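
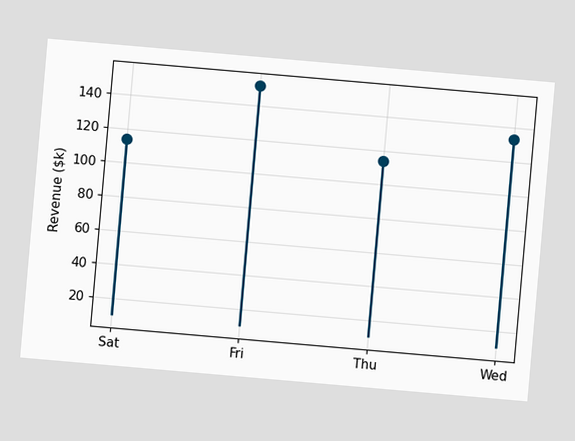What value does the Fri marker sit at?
The chart is tilted about 5° clockwise. The Fri marker sits at $152k.

$152k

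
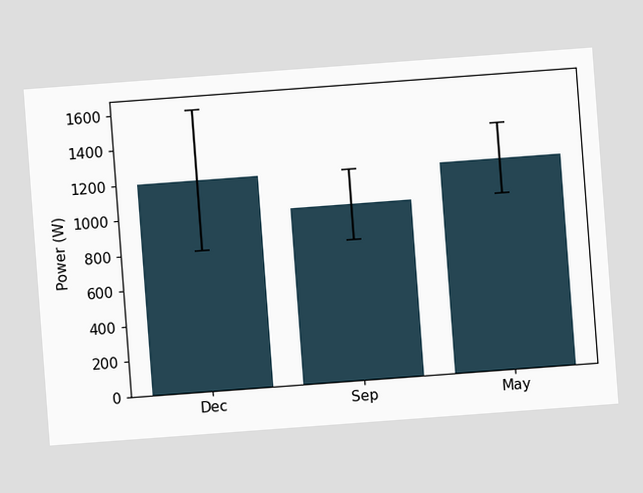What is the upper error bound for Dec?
The chart is tilted about 4° counter-clockwise. The Dec bar's upper whisker reaches 1600W.

1600W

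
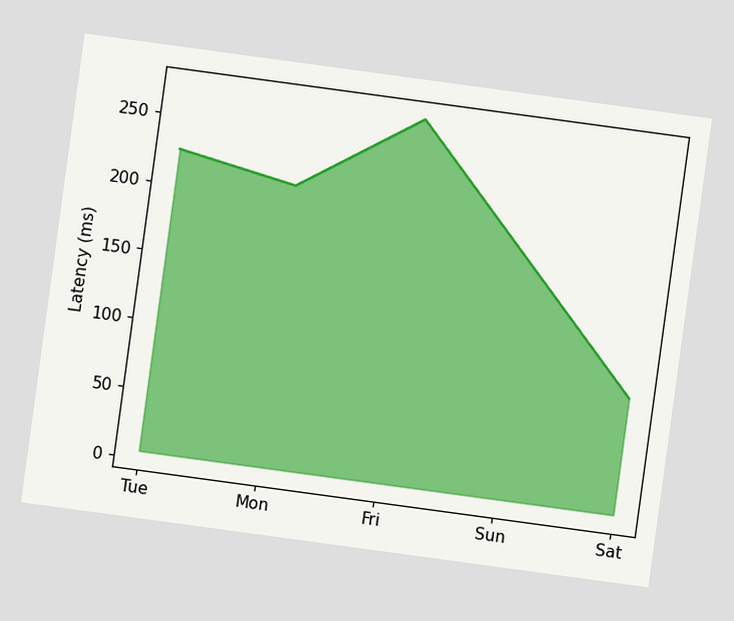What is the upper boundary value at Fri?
The chart is tilted about 8° clockwise. At Fri the upper boundary is at 270ms.

270ms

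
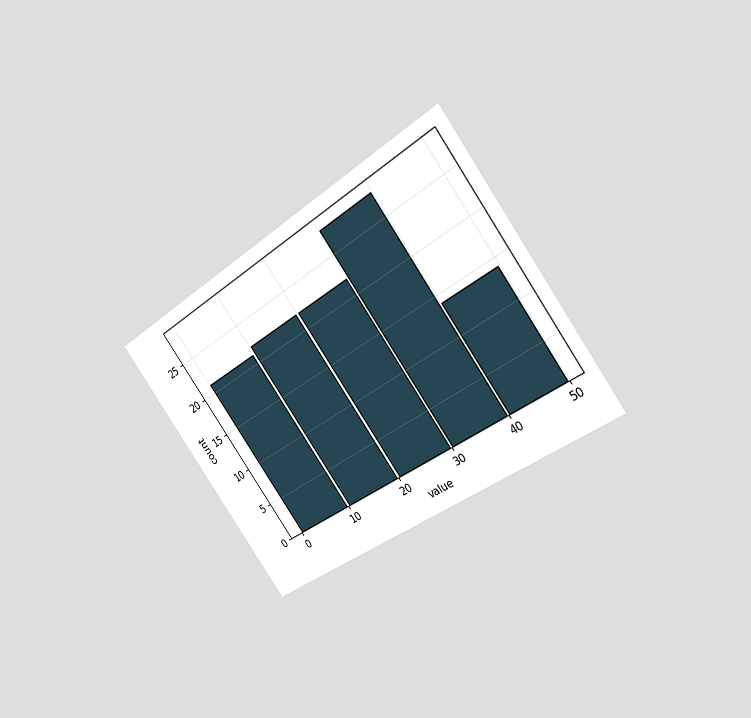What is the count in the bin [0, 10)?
The chart is tilted about 36° counter-clockwise and viewed slightly from the right. The [0, 10) bin has height 21.

21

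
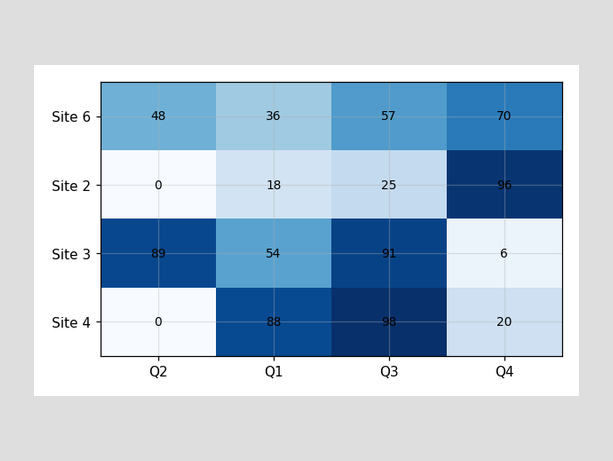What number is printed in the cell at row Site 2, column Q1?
The (Site 2, Q1) cell reads 18.

18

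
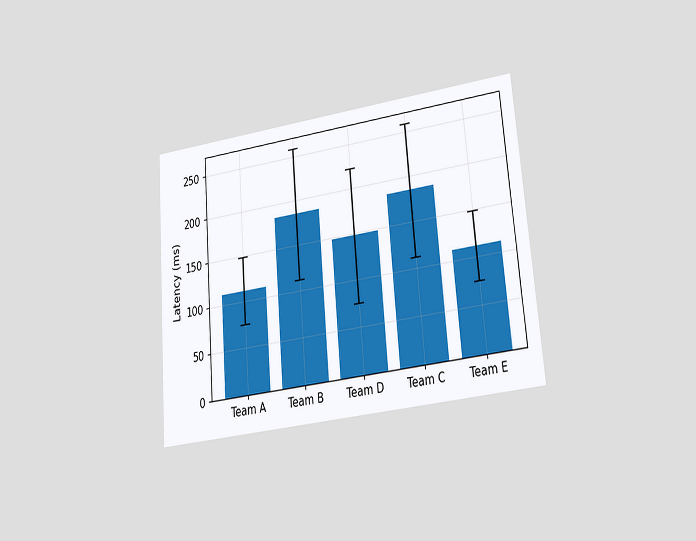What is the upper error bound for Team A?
148ms

The chart is tilted about 5° counter-clockwise and viewed at a slight angle. The Team A bar's upper whisker reaches 148ms.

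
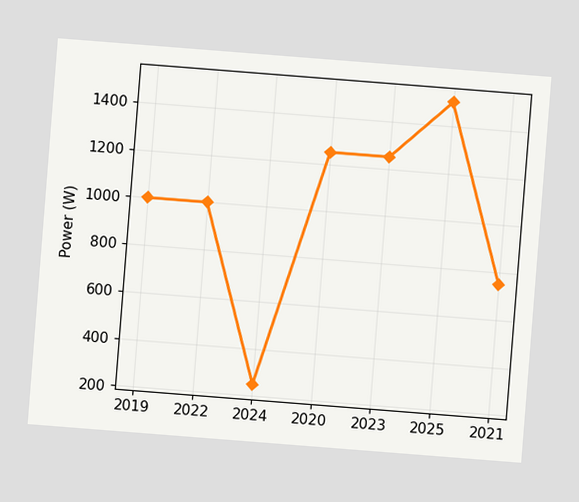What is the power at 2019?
The chart is tilted about 4° clockwise. At 2019, the line is at 1000W.

1000W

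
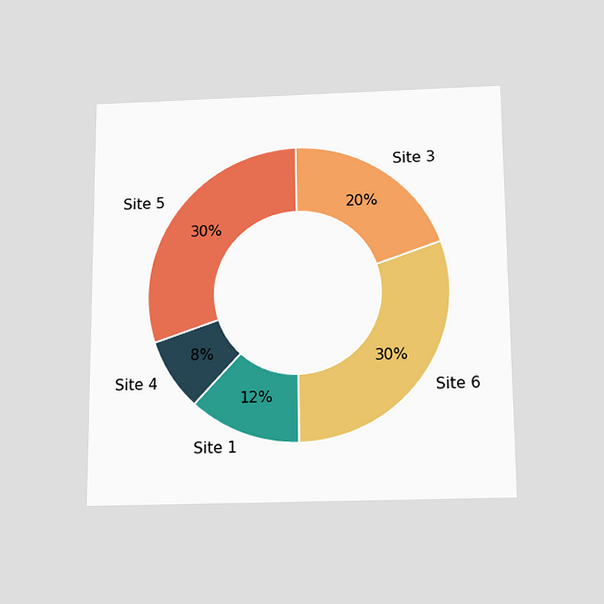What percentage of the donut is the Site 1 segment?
The chart is viewed slightly from below. The Site 1 segment takes up 12% of the ring.

12%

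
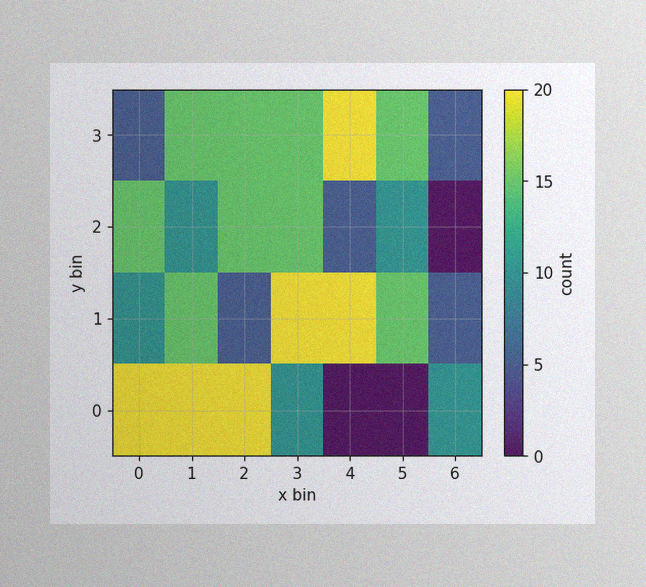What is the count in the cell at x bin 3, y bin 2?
15

The image has some photo noise and uneven lighting. Matching the cell (3, 2) against the colorbar gives 15.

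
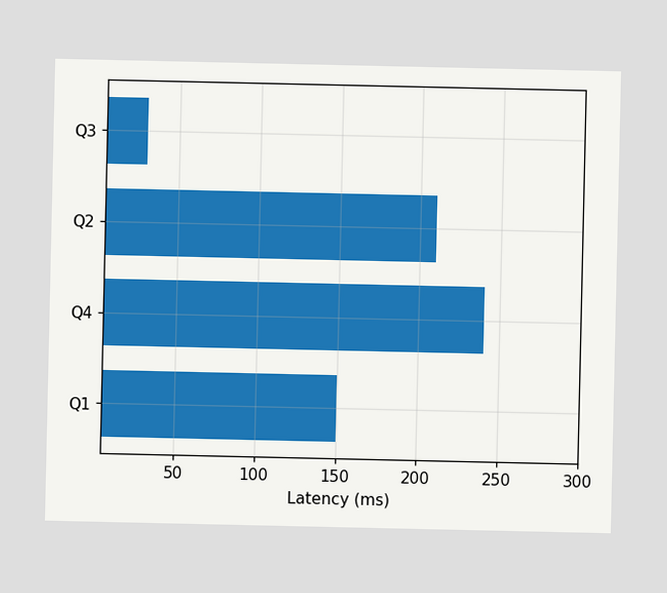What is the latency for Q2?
210ms

Reading along the chart's x-axis, the Q2 bar reaches 210ms.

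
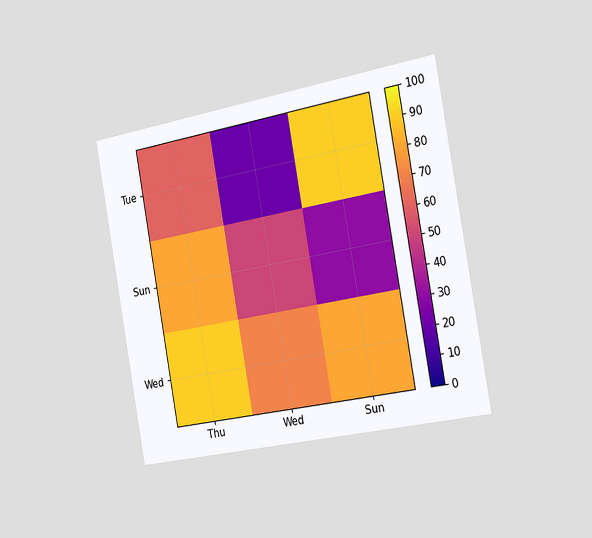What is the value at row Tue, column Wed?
20

The chart is tilted about 10° counter-clockwise and viewed slightly from the right. Matching cell (Tue, Wed) against the colorbar gives 20.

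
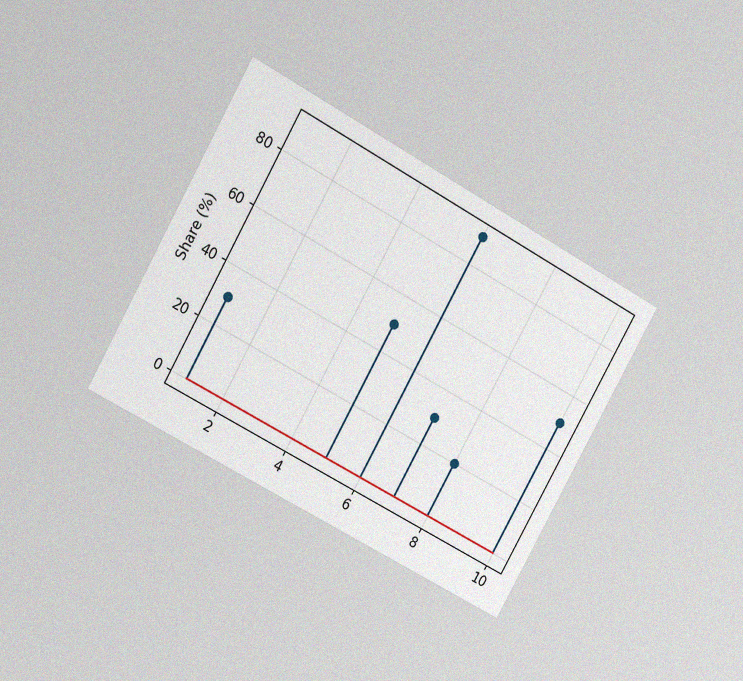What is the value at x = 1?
The chart is tilted about 29° clockwise and viewed at a slight angle, with some photo noise. The stem at x=1 reaches 30%.

30%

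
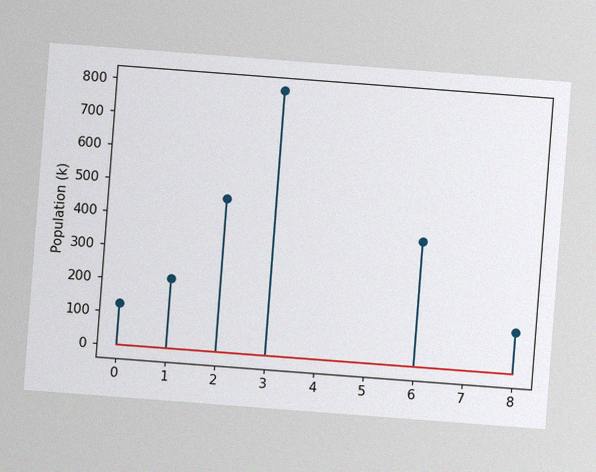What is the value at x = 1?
210k

The chart is tilted about 4° clockwise, with some photo noise. The stem at x=1 reaches 210k.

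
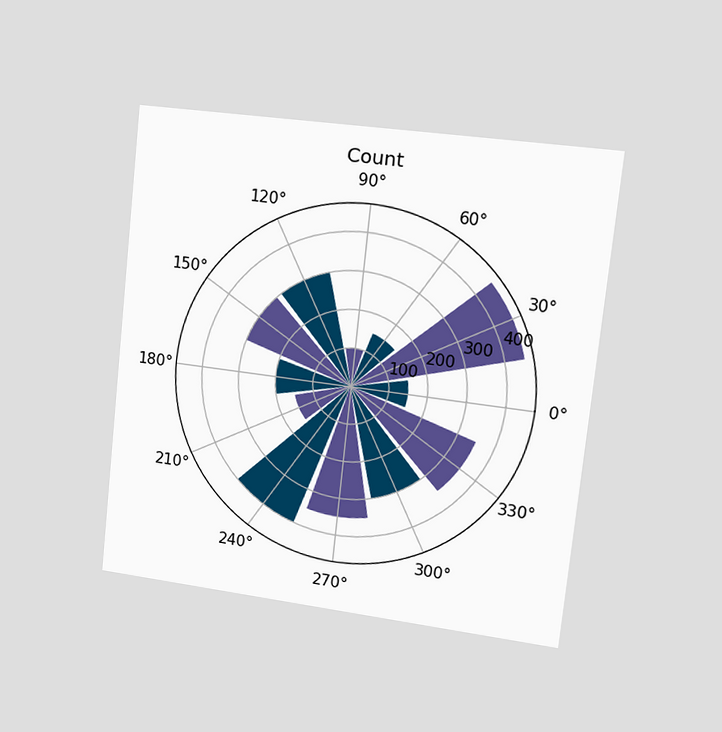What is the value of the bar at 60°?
The chart is tilted about 6° clockwise and viewed slightly from the right. The bar at 60° reaches 150 on the radial axis.

150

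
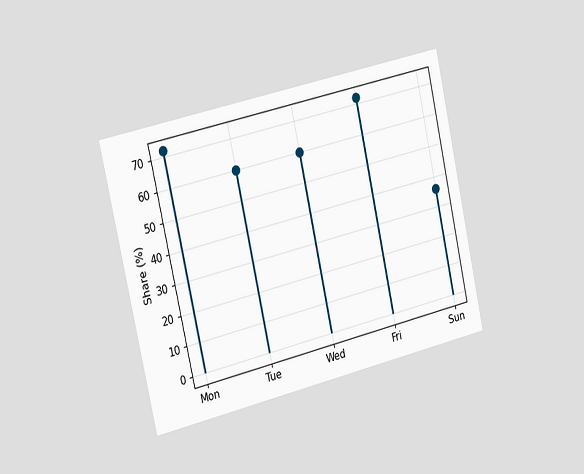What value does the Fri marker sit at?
72%

The chart is tilted about 13° counter-clockwise and viewed slightly from the left. The Fri marker sits at 72%.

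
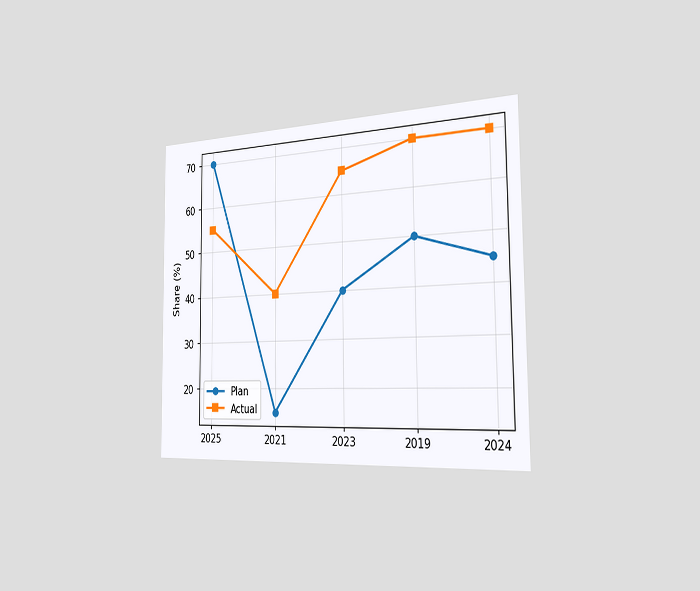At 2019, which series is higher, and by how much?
Actual, by 20%

The chart is viewed slightly from the right. At 2019, Actual sits above the other line by 20%.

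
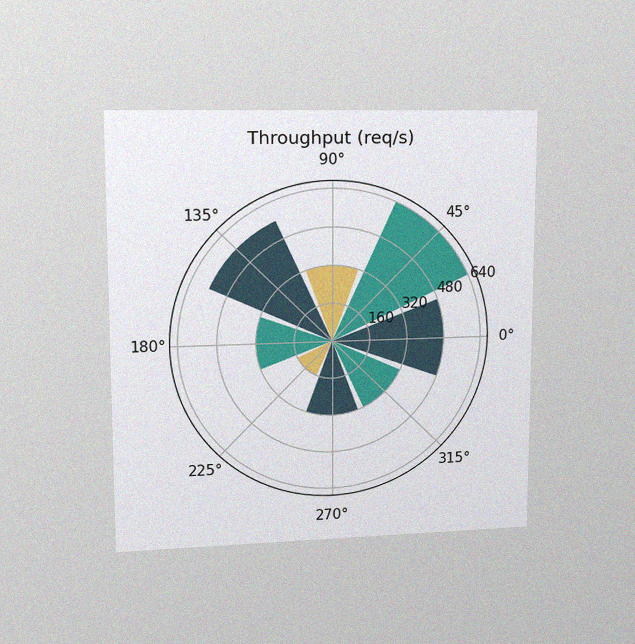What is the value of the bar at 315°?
320req/s

The chart is viewed at a slight angle, with some photo noise. The bar at 315° reaches 320req/s on the radial axis.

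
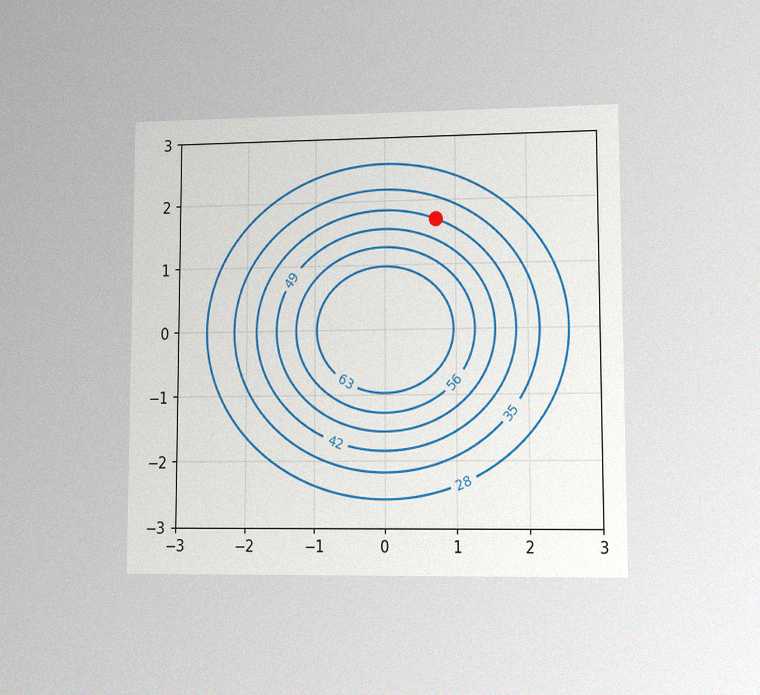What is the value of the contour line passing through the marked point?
The chart is viewed at a slight angle, with some photo noise. The marked point sits on the contour labelled 42.

42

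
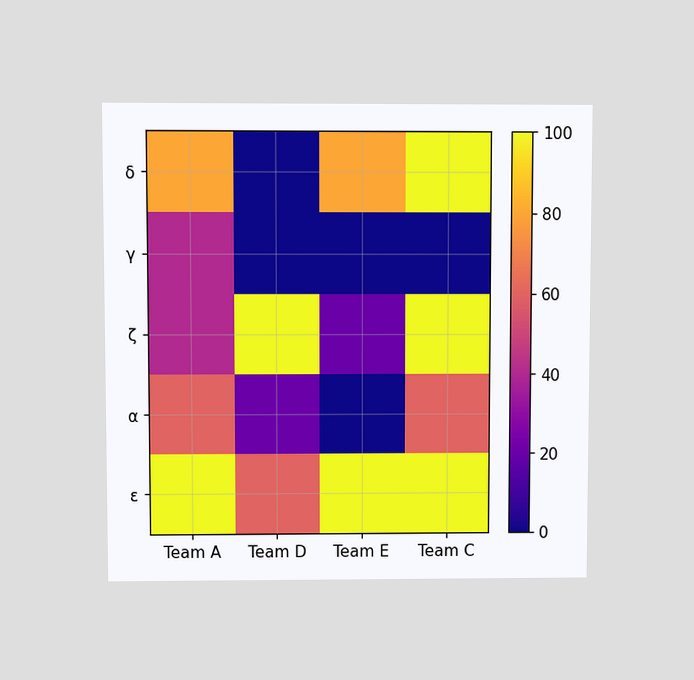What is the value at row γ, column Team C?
The chart is viewed at a slight angle. Matching cell (γ, Team C) against the colorbar gives 0.

0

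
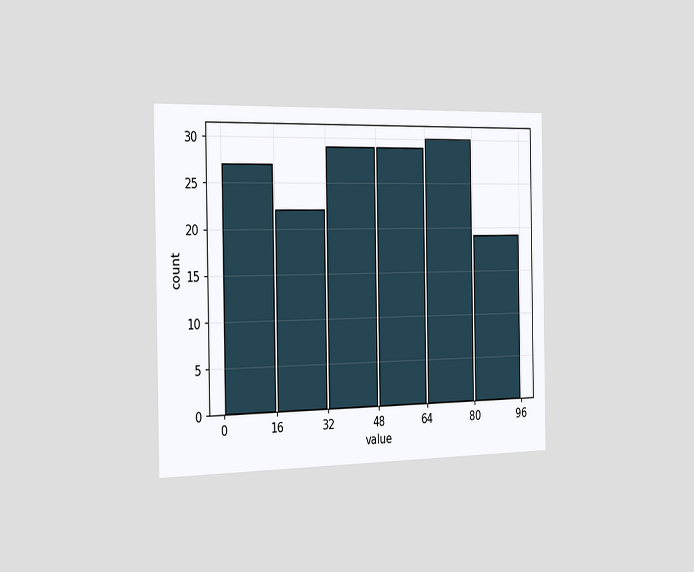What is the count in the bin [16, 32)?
The chart is viewed slightly from the left. The [16, 32) bin has height 22.

22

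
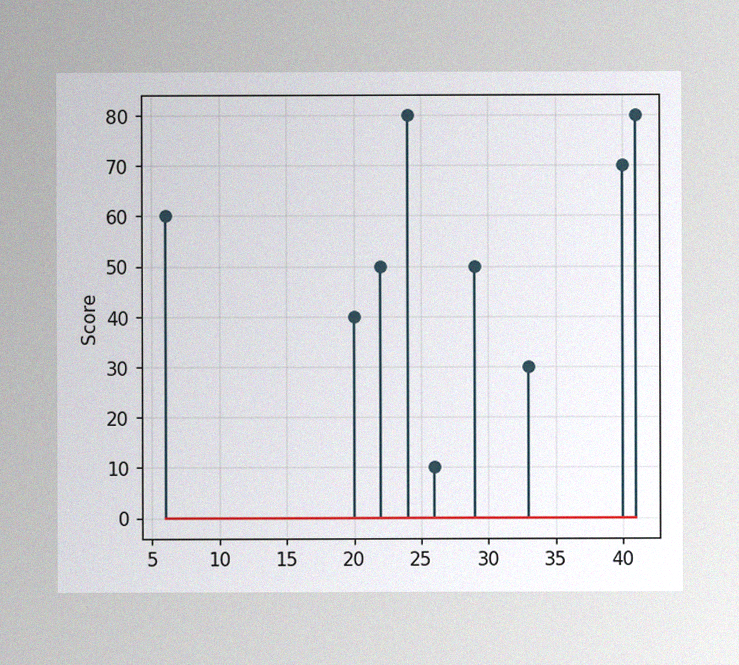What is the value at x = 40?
The image has some photo noise and uneven lighting. The stem at x=40 reaches 70.

70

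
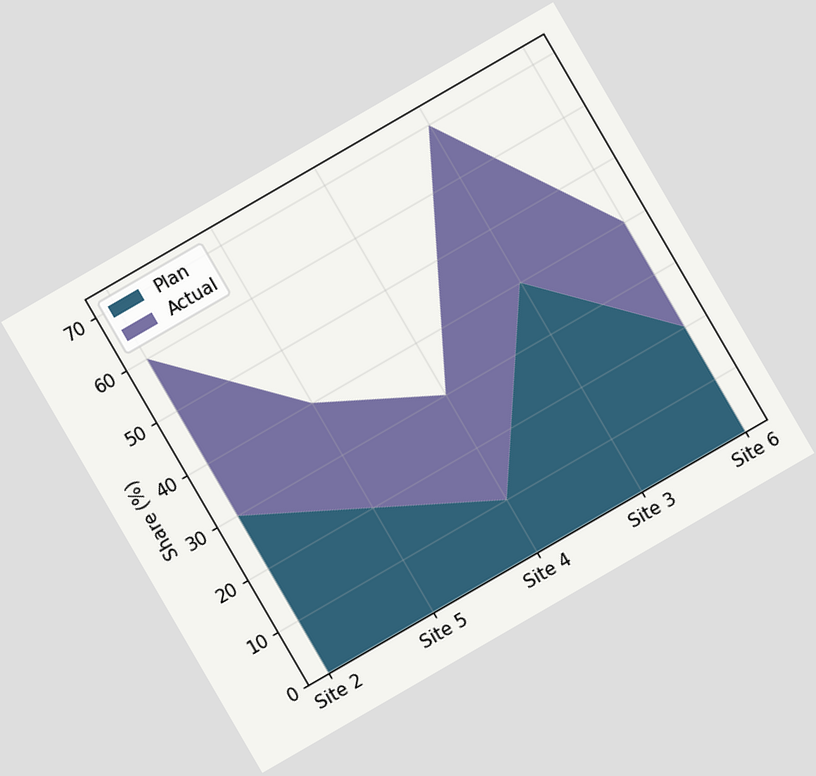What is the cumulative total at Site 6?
40%

The chart is tilted about 30° counter-clockwise. The stacked total at Site 6 reaches 40%.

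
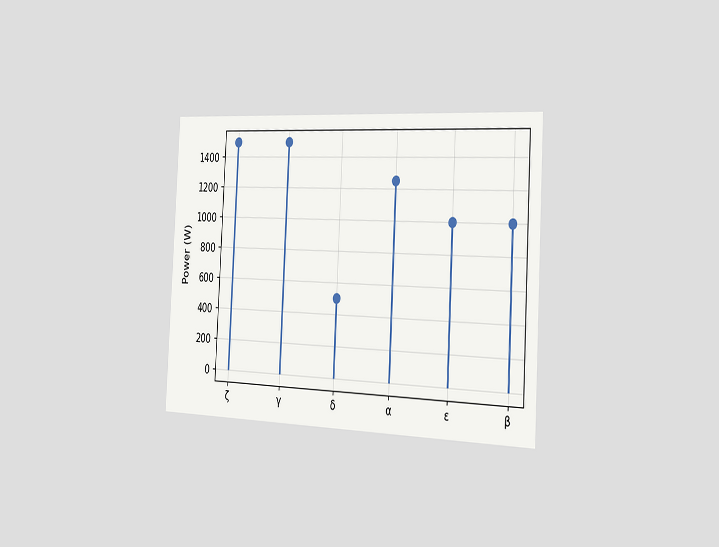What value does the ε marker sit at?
The chart is tilted about 3° clockwise and viewed slightly from the right. The ε marker sits at 1000W.

1000W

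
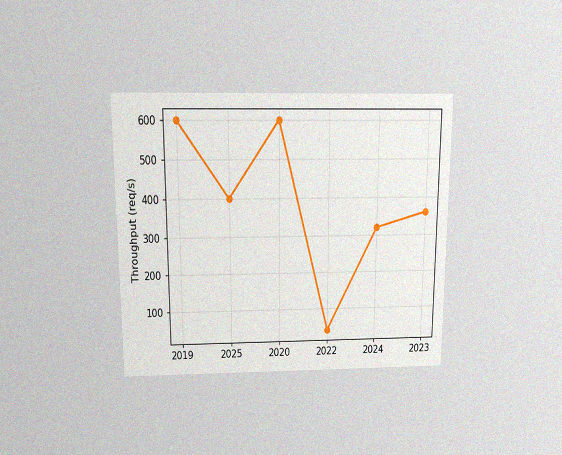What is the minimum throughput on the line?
40req/s

The chart is viewed slightly from above, with some photo noise. The lowest point is at 2022, and reading across to the y-axis gives 40req/s.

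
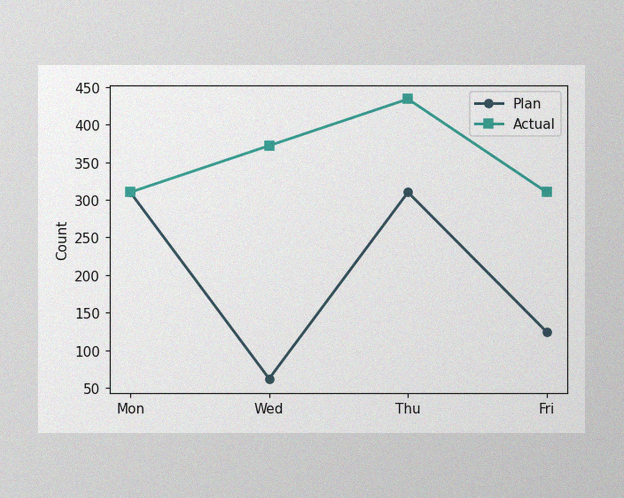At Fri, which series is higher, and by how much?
The image has some photo noise and uneven lighting. At Fri, Actual sits above the other line by 186.

Actual, by 186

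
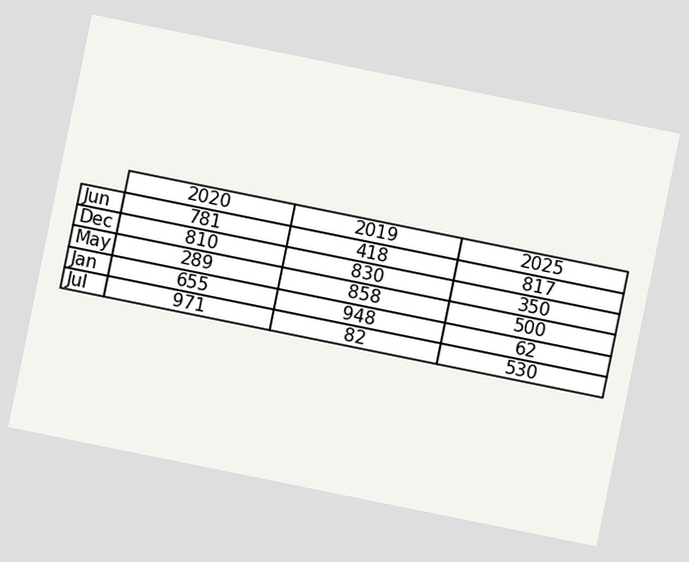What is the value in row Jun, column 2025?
The chart is tilted about 11° clockwise. The (Jun, 2025) cell reads 817.

817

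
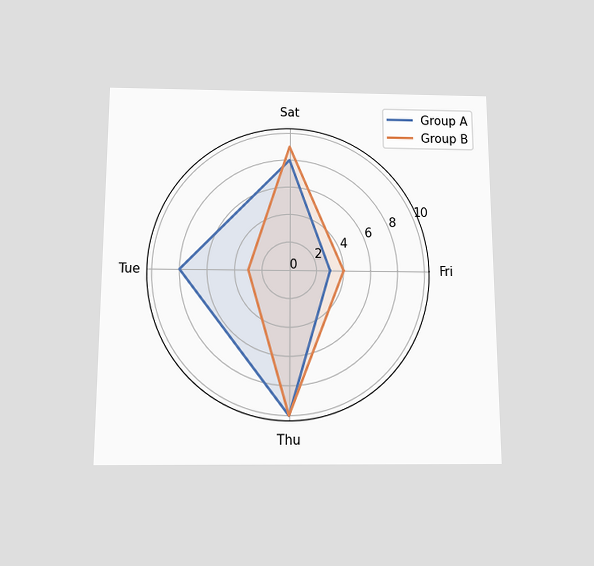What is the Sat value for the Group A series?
8

The chart is viewed slightly from below. On the Sat axis, Group A reaches 8.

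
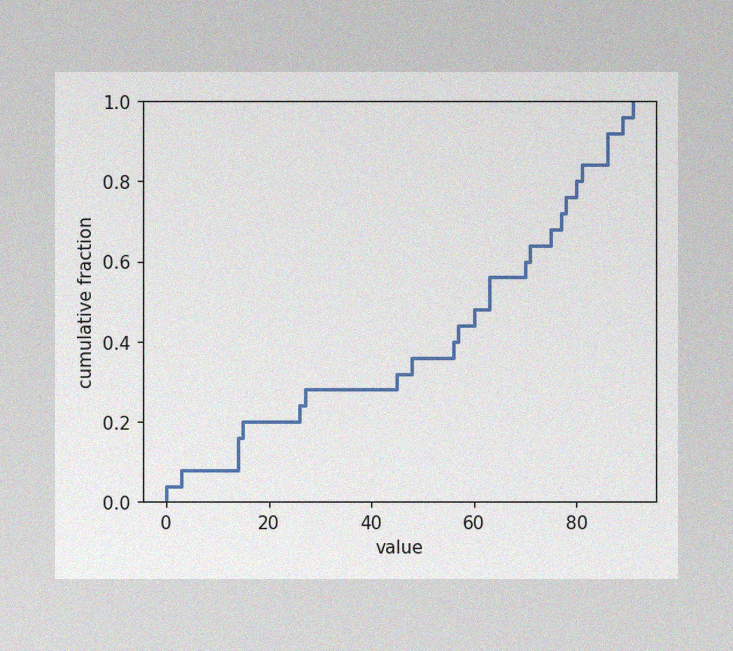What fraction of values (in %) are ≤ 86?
92%

The image has some photo noise and uneven lighting. At x=86 the ECDF step is at 92%.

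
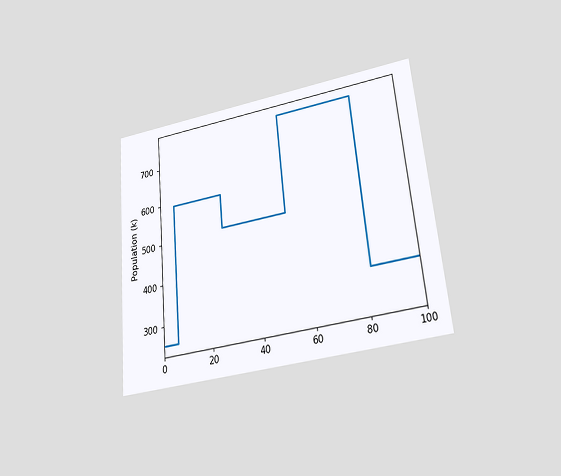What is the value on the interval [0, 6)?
255k

The chart is tilted about 5° counter-clockwise and viewed slightly from below. On [0, 6) the step sits at 255k.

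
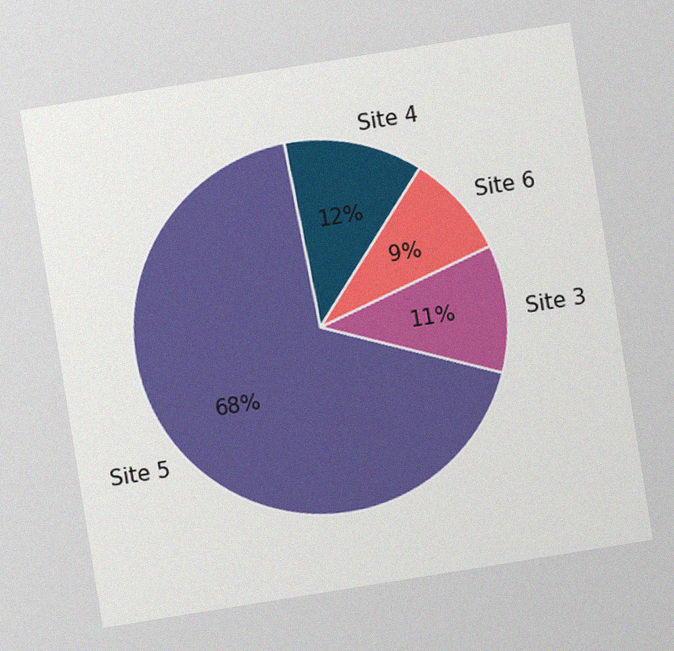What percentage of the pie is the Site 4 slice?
12%

The chart is tilted about 9° counter-clockwise, with some photo noise. The Site 4 slice takes up 12% of the pie.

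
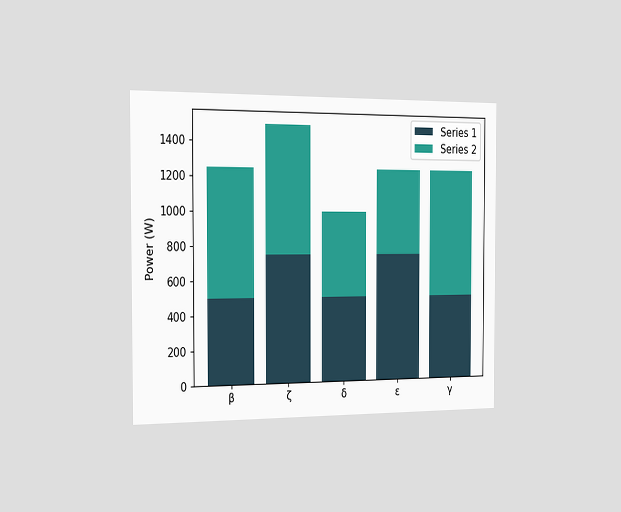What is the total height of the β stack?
1250W

The chart is viewed slightly from the left. The β stack's top reaches 1250W on the y-axis.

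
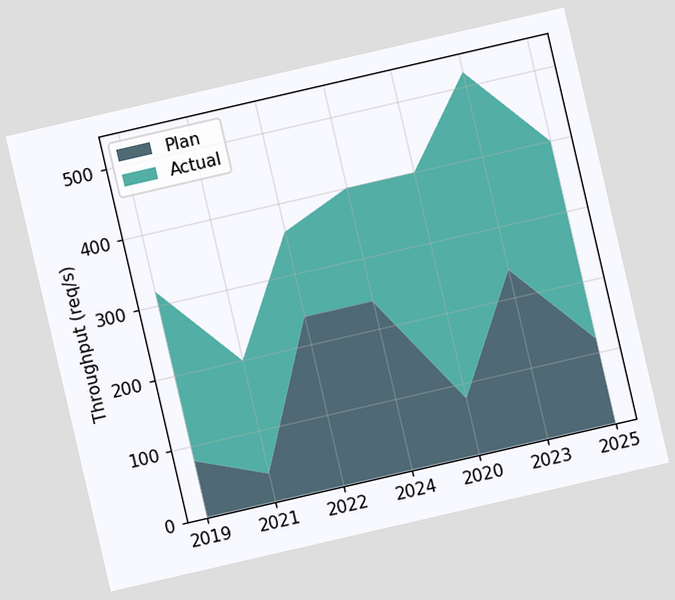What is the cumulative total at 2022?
The chart is tilted about 13° counter-clockwise. The stacked total at 2022 reaches 360req/s.

360req/s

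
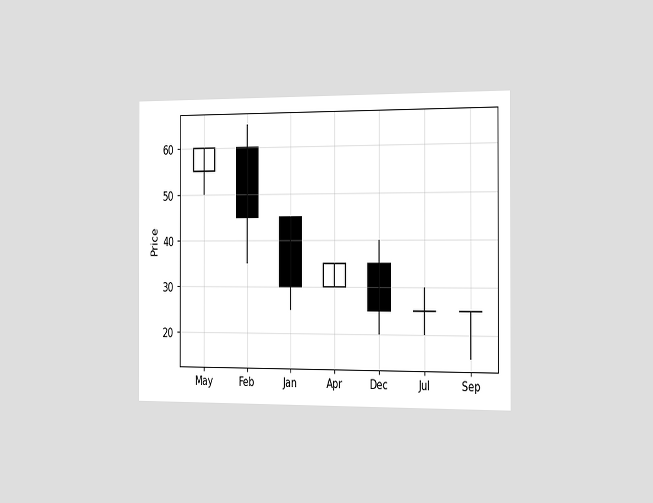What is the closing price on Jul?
The chart is viewed slightly from the right. The Jul candle closes at 25.

25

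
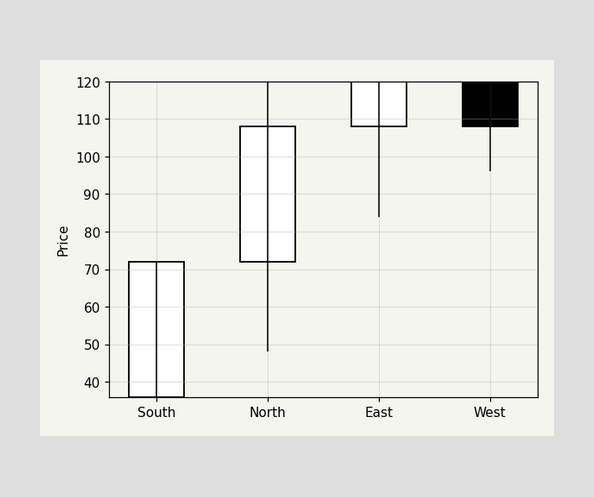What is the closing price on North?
The North candle closes at 108.

108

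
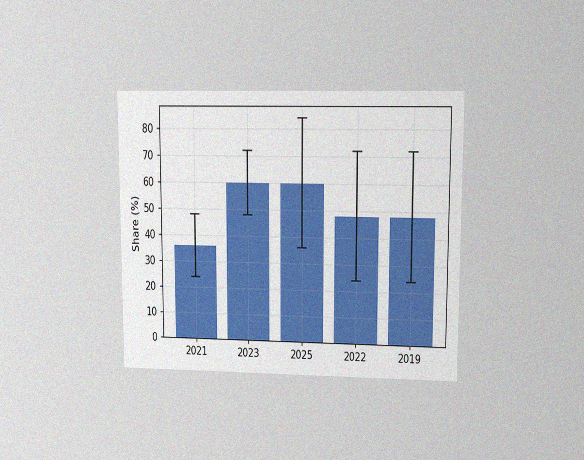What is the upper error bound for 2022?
The chart is viewed at a slight angle, with some photo noise. The 2022 bar's upper whisker reaches 72%.

72%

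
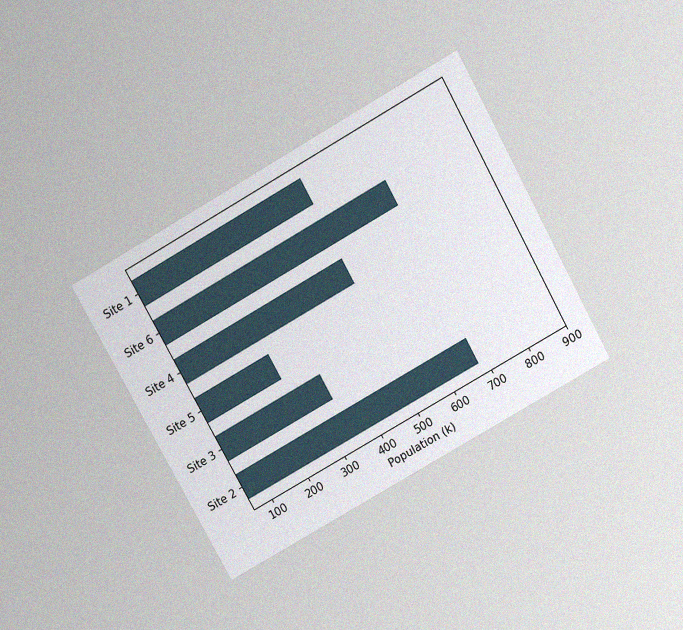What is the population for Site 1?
510k

The chart is tilted about 29° counter-clockwise and viewed slightly from above, with some photo noise. Reading along the chart's x-axis, the Site 1 bar reaches 510k.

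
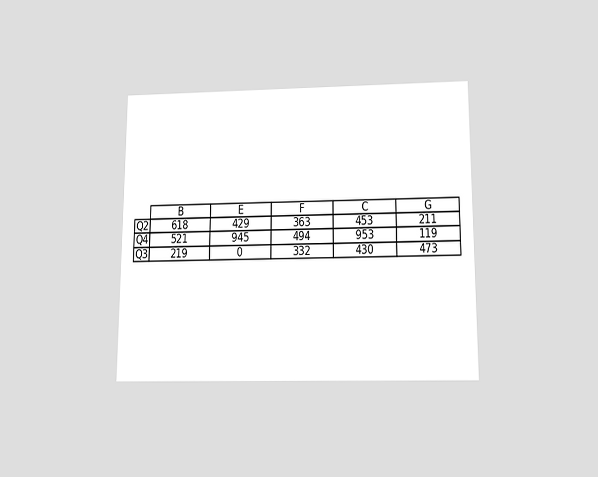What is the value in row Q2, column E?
The chart is viewed slightly from below. The (Q2, E) cell reads 429.

429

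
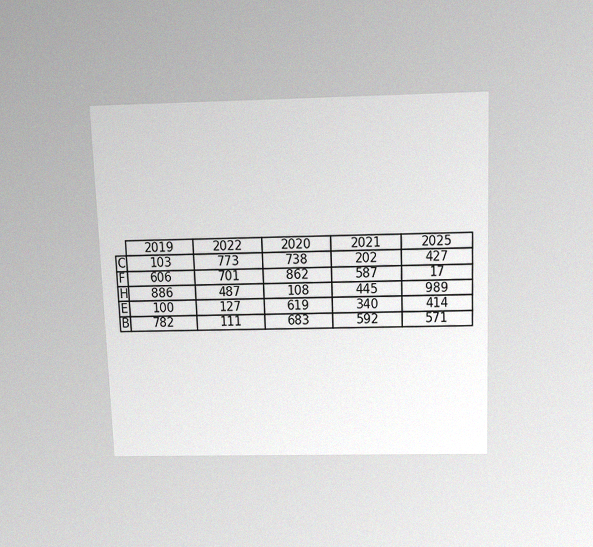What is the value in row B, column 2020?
The chart is tilted about 2° counter-clockwise and viewed slightly from above, with some photo noise. The (B, 2020) cell reads 683.

683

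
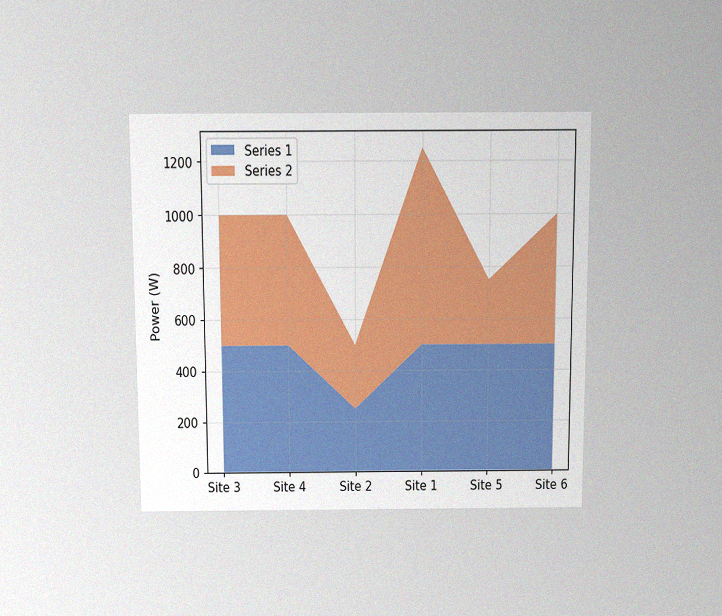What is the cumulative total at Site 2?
500W

The chart is viewed slightly from above, with some photo noise. The stacked total at Site 2 reaches 500W.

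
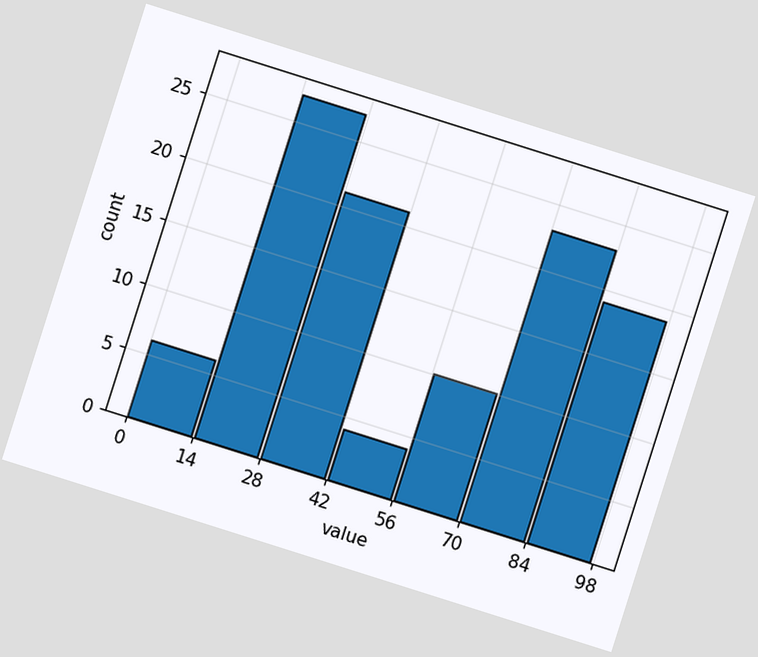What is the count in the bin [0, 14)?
6

The chart is tilted about 18° clockwise. The [0, 14) bin has height 6.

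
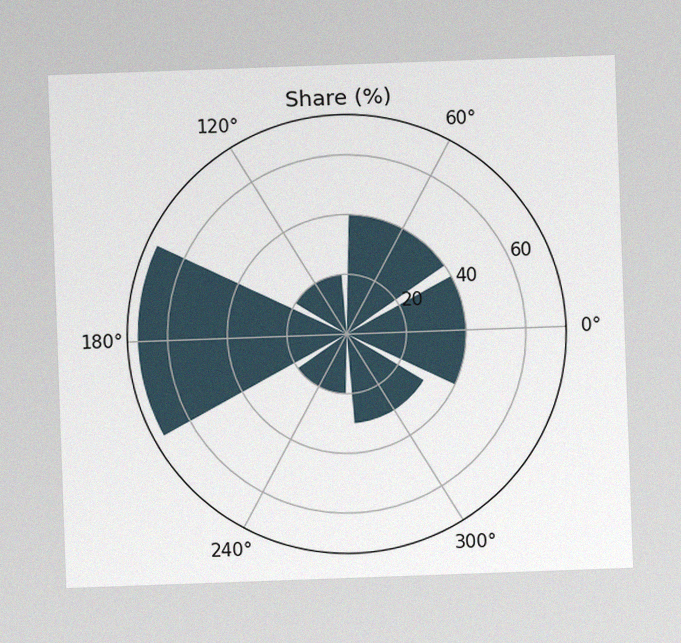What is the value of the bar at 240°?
20%

The chart is tilted about 2° counter-clockwise, with some photo noise. The bar at 240° reaches 20% on the radial axis.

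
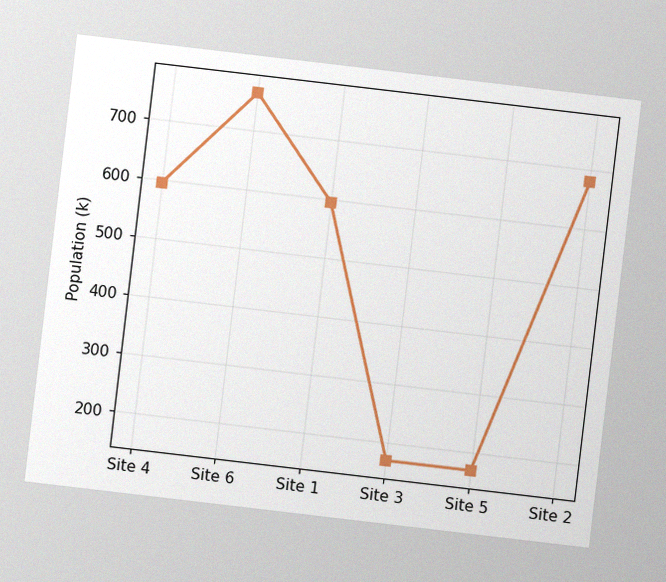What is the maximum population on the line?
765k

The chart is tilted about 7° clockwise, with some photo noise. The highest point is at Site 6, and reading across to the y-axis gives 765k.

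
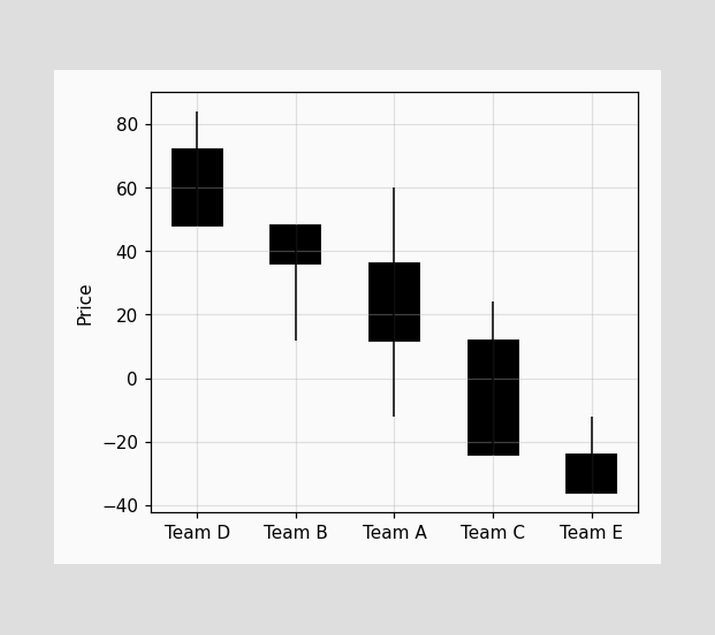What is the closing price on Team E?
The Team E candle closes at -36.

-36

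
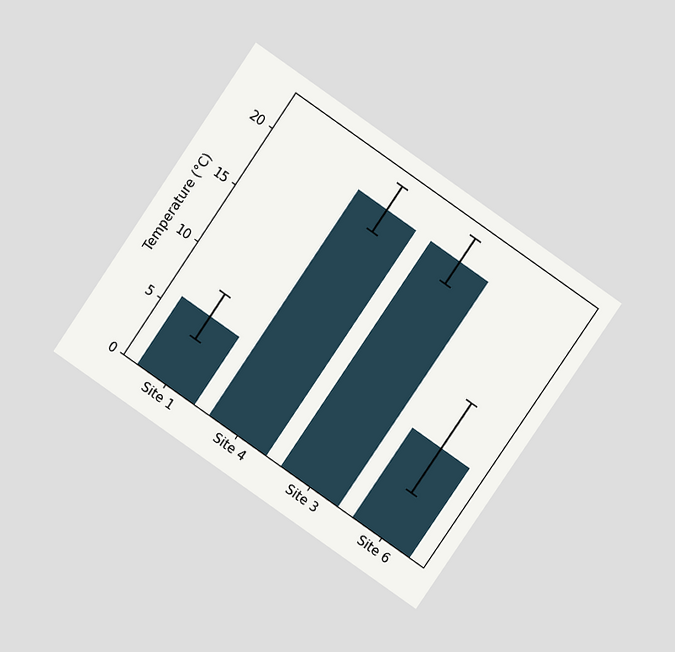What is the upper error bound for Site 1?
8°C

The chart is tilted about 35° clockwise and viewed at a slight angle. The Site 1 bar's upper whisker reaches 8°C.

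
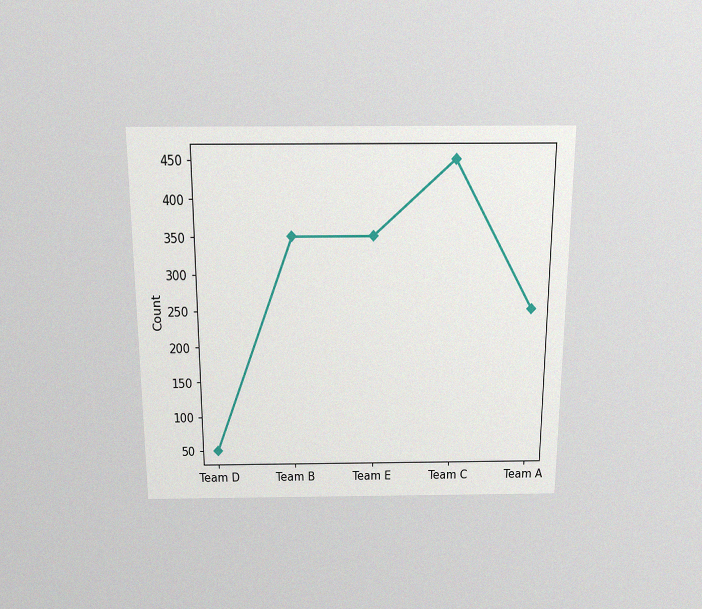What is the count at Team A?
250

The chart is viewed slightly from above, with some photo noise. At Team A, the line is at 250.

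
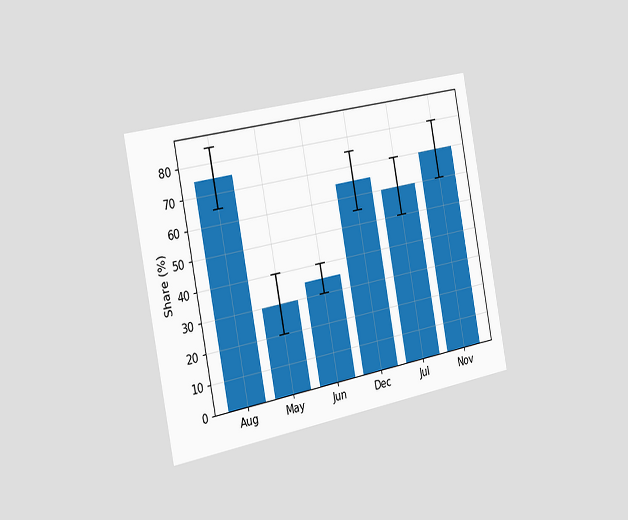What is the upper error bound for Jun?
40%

The chart is tilted about 11° counter-clockwise and viewed slightly from the left. The Jun bar's upper whisker reaches 40%.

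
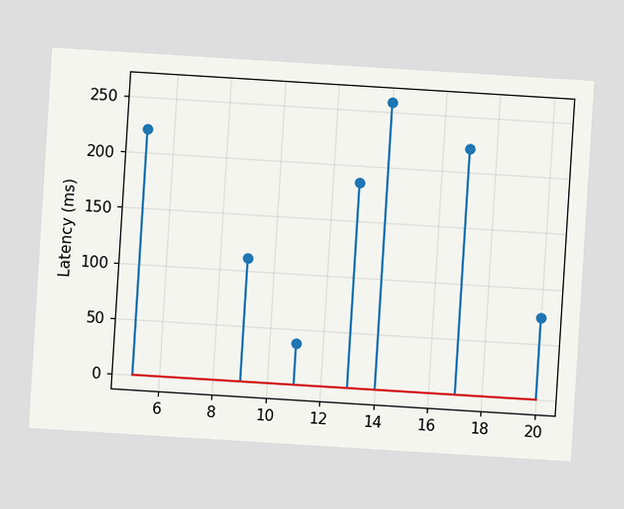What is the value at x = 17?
222ms

The chart is tilted about 4° clockwise. The stem at x=17 reaches 222ms.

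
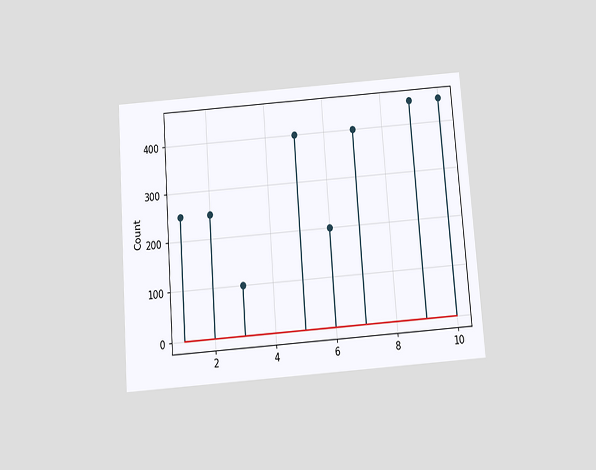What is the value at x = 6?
The chart is tilted about 4° counter-clockwise and viewed slightly from below. The stem at x=6 reaches 200.

200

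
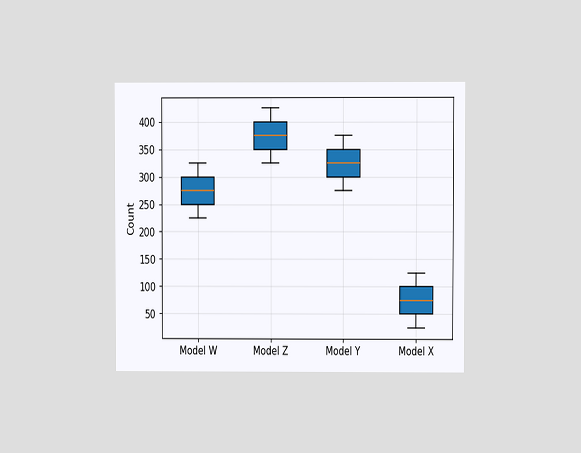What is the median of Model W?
275

The chart is viewed at a slight angle. The median line in the Model W box sits at 275.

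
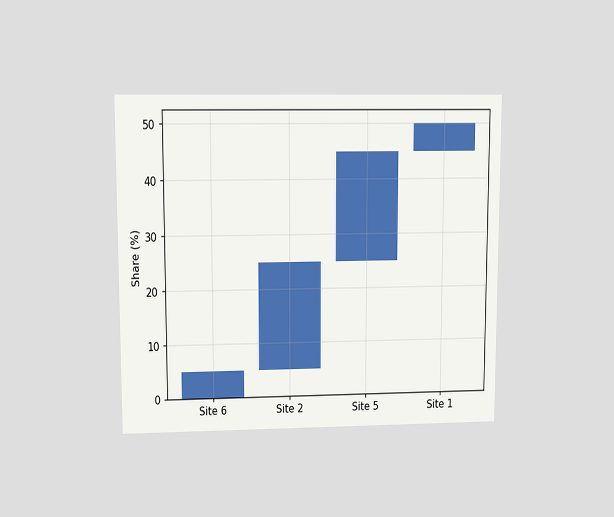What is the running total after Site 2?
The chart is viewed at a slight angle. After Site 2 the running total reaches 25%.

25%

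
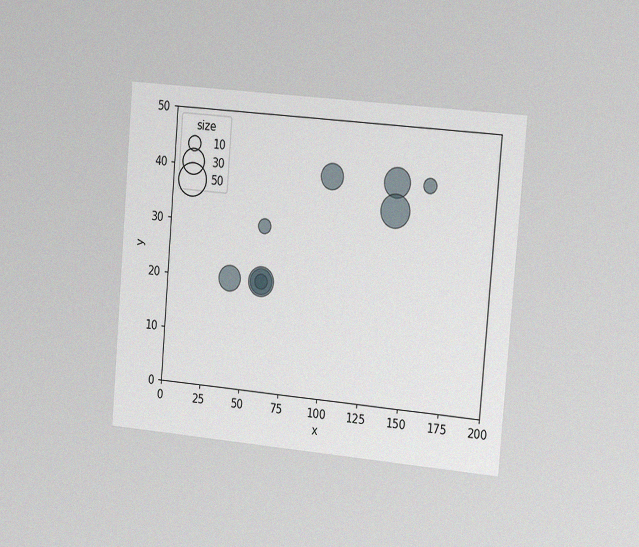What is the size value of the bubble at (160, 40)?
The chart is tilted about 5° clockwise and viewed slightly from the right, with some photo noise. Matching the bubble at (160, 40) against the size legend gives 10.

10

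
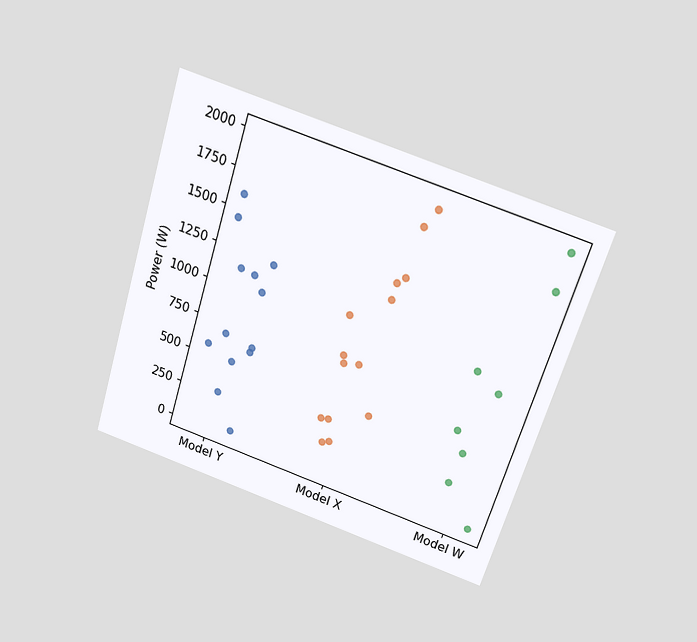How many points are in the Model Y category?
The chart is tilted about 17° clockwise and viewed slightly from above. Counting the markers in the Model Y column gives 13.

13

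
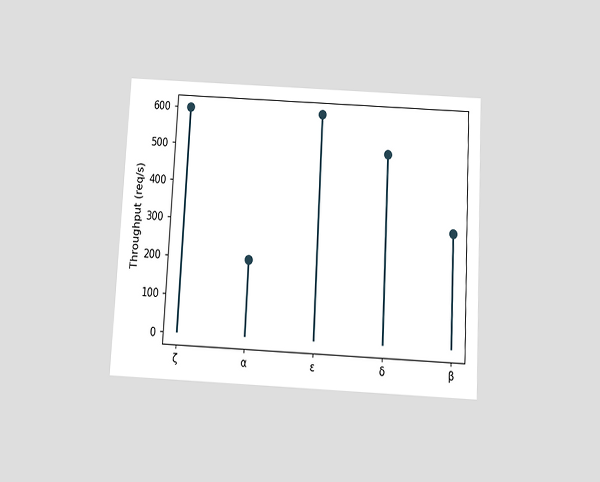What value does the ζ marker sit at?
600req/s

The chart is tilted about 3° clockwise and viewed slightly from below. The ζ marker sits at 600req/s.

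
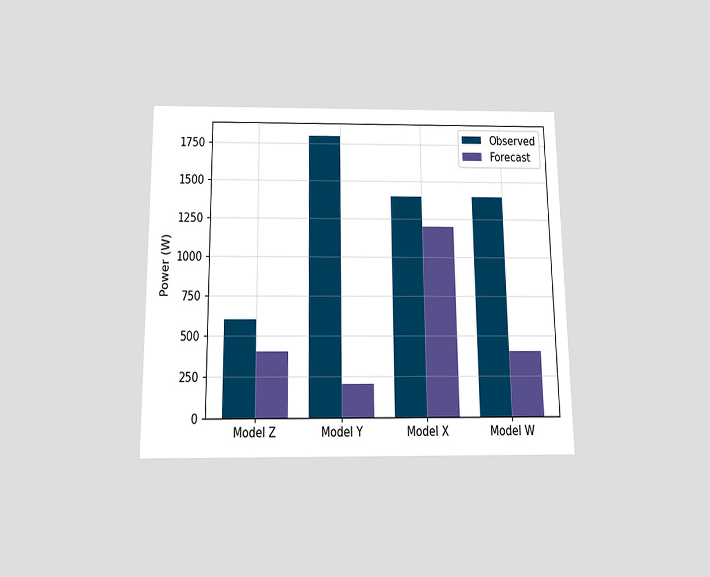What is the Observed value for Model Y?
1800W

The chart is viewed slightly from below. The Observed bar at Model Y reaches 1800W on the y-axis.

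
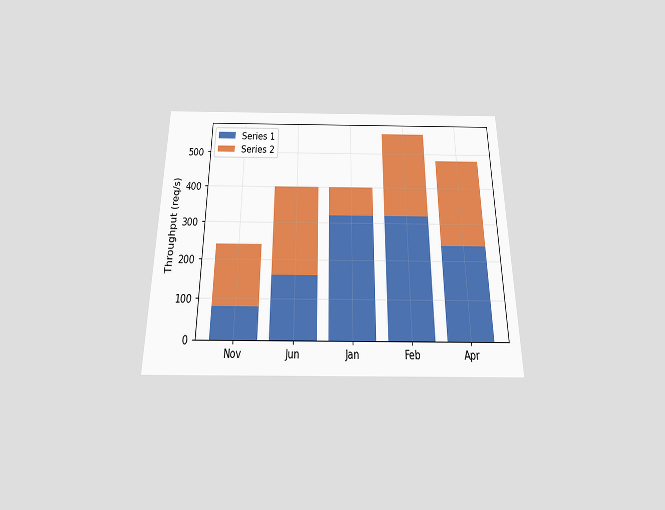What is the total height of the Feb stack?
560req/s

The chart is viewed slightly from below. The Feb stack's top reaches 560req/s on the y-axis.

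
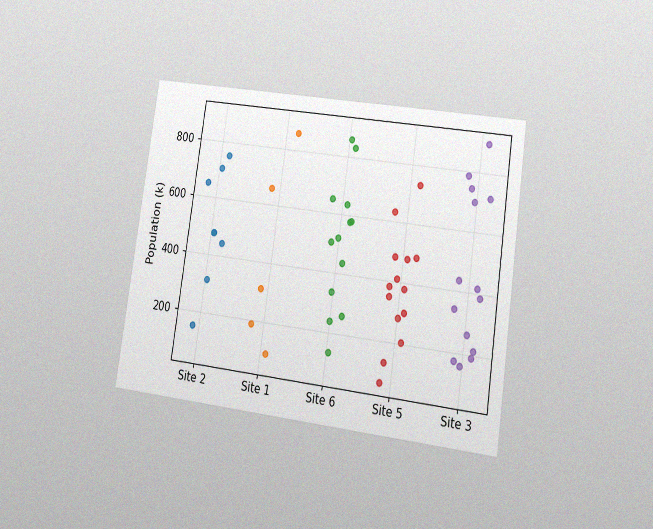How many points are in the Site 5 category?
14

The chart is tilted about 8° clockwise and viewed at a slight angle, with some photo noise. Counting the markers in the Site 5 column gives 14.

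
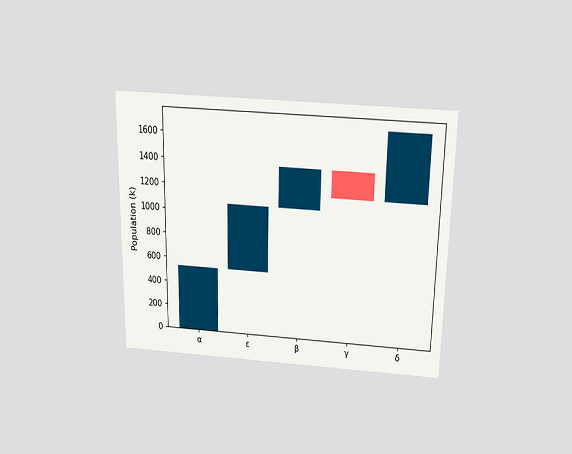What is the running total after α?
530k

The chart is viewed slightly from above. After α the running total reaches 530k.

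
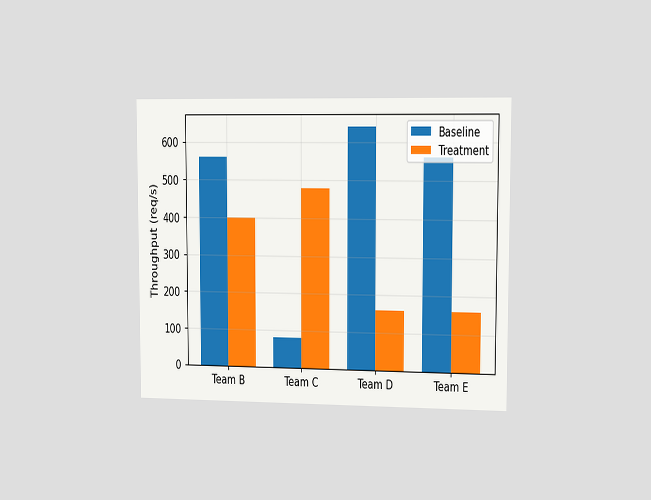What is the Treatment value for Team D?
The chart is viewed slightly from the right. The Treatment bar at Team D reaches 160req/s on the y-axis.

160req/s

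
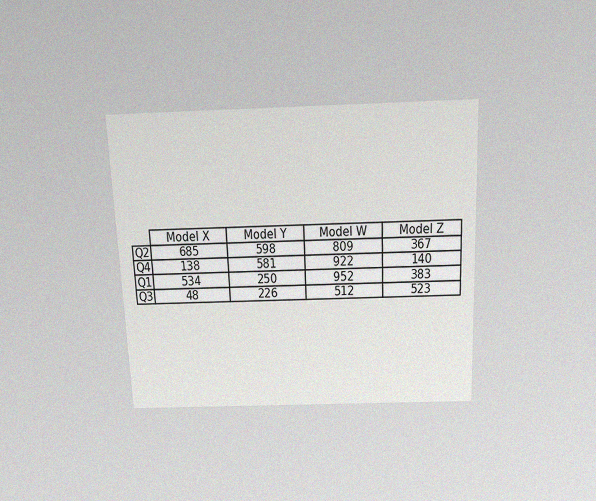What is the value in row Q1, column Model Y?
250

The chart is tilted about 2° counter-clockwise and viewed slightly from above, with some photo noise. The (Q1, Model Y) cell reads 250.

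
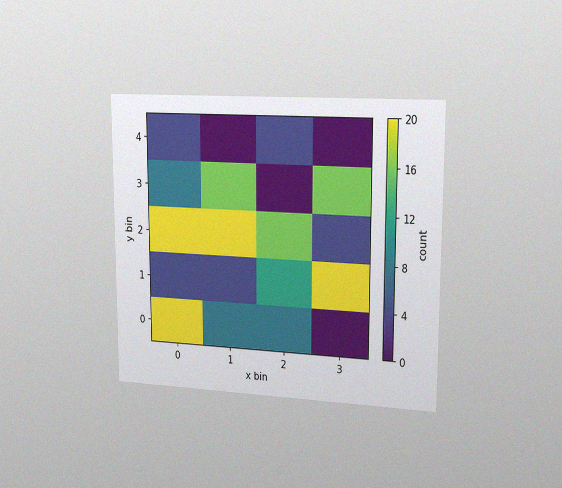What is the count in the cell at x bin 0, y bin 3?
The chart is viewed slightly from the right, with some photo noise. Matching the cell (0, 3) against the colorbar gives 8.

8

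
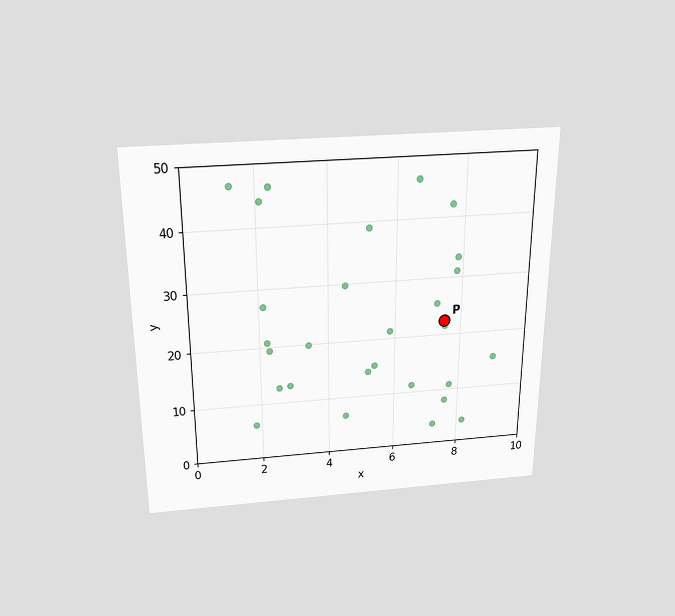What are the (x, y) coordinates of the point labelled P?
(7.5, 22.5)

The chart is viewed slightly from above. Following the gridlines from P to each axis, P sits at (7.5, 22.5).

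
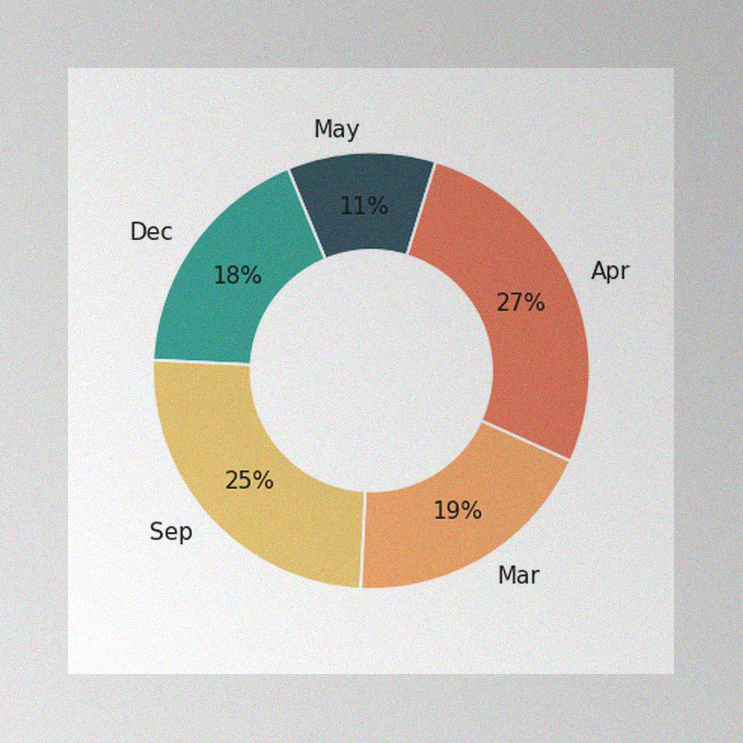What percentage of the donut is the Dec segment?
The image has some photo noise and uneven lighting. The Dec segment takes up 18% of the ring.

18%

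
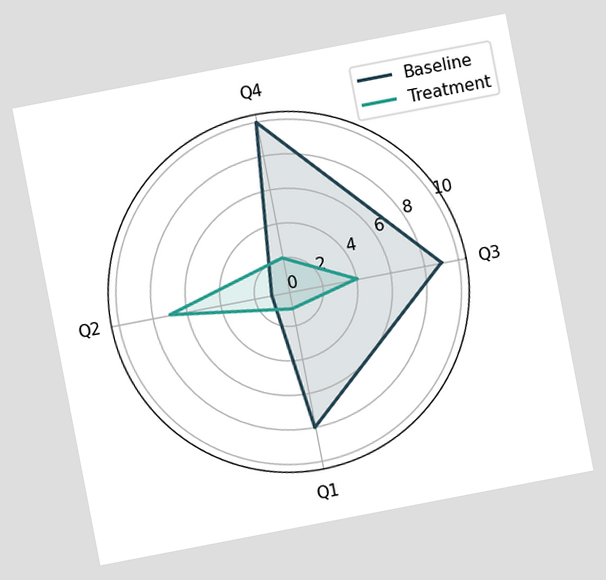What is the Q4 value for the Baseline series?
The chart is tilted about 11° counter-clockwise. On the Q4 axis, Baseline reaches 10.

10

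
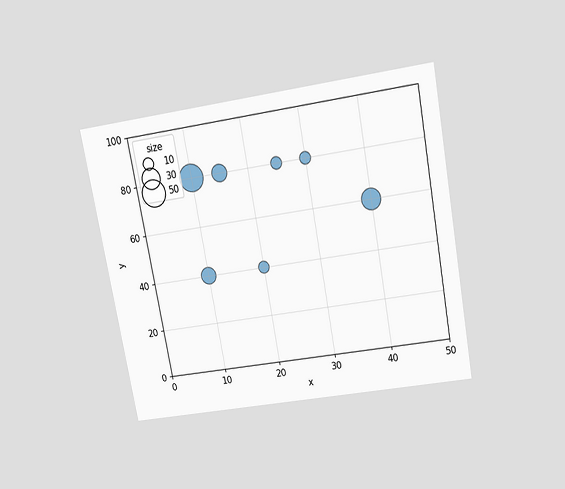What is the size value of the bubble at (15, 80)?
The chart is tilted about 10° counter-clockwise and viewed slightly from above. Matching the bubble at (15, 80) against the size legend gives 20.

20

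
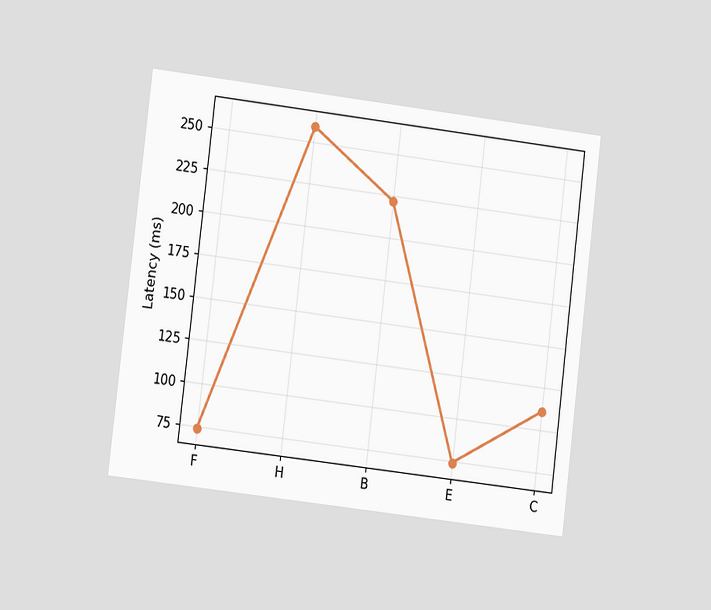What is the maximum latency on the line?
259ms

The chart is tilted about 7° clockwise and viewed at a slight angle. The highest point is at H, and reading across to the y-axis gives 259ms.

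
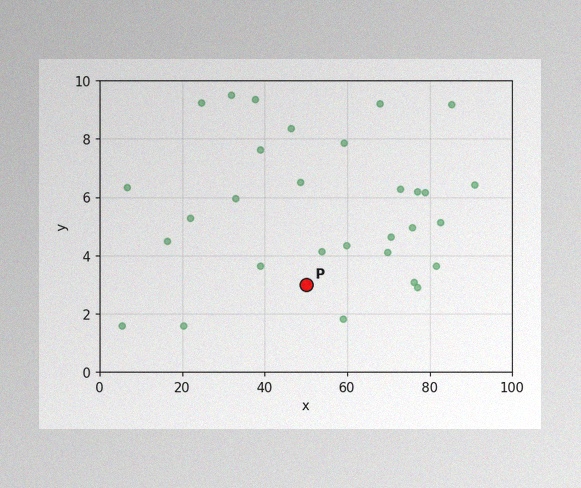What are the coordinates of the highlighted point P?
The image has some photo noise and uneven lighting. Following the gridlines from P to each axis, P sits at (50, 3).

(50, 3)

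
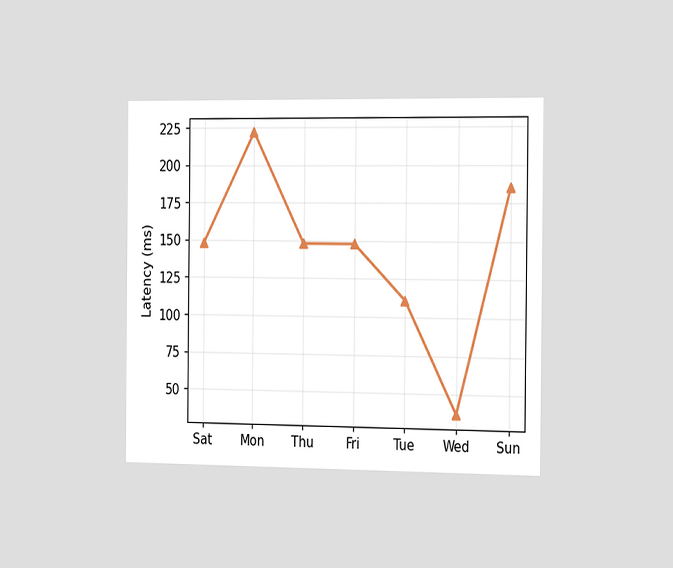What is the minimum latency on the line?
The chart is viewed slightly from the right. The lowest point is at Wed, and reading across to the y-axis gives 37ms.

37ms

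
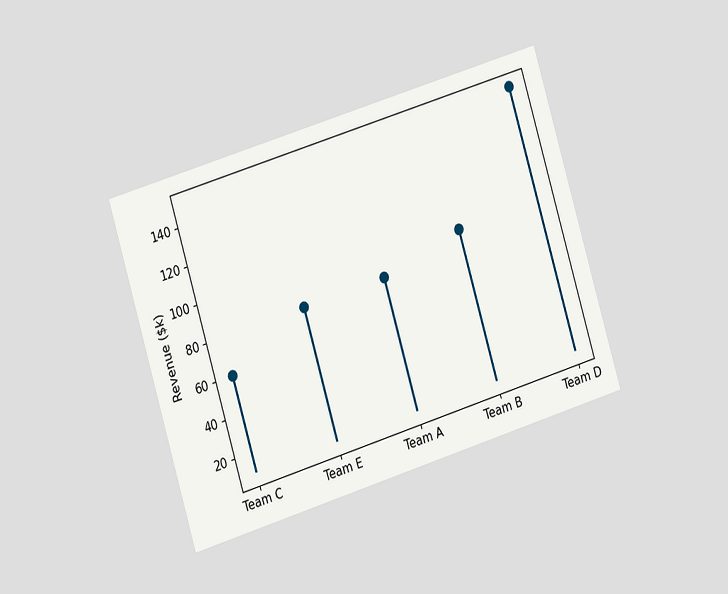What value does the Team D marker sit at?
$150k

The chart is tilted about 17° counter-clockwise and viewed at a slight angle. The Team D marker sits at $150k.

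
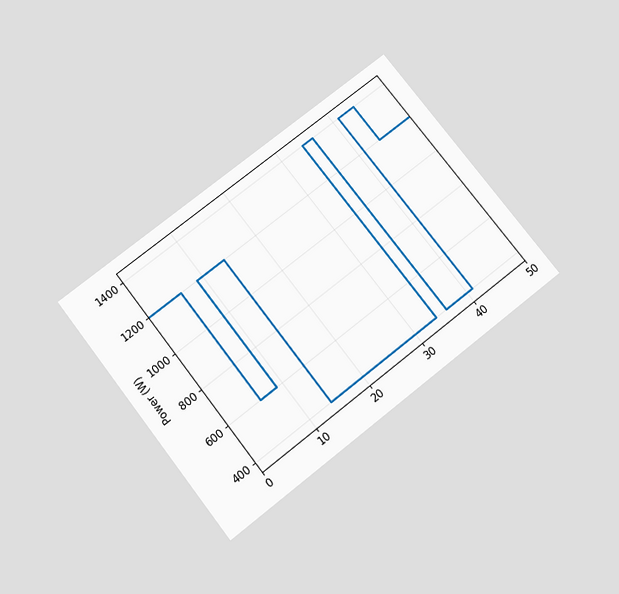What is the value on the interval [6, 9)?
The chart is tilted about 38° counter-clockwise and viewed slightly from below. On [6, 9) the step sits at 600W.

600W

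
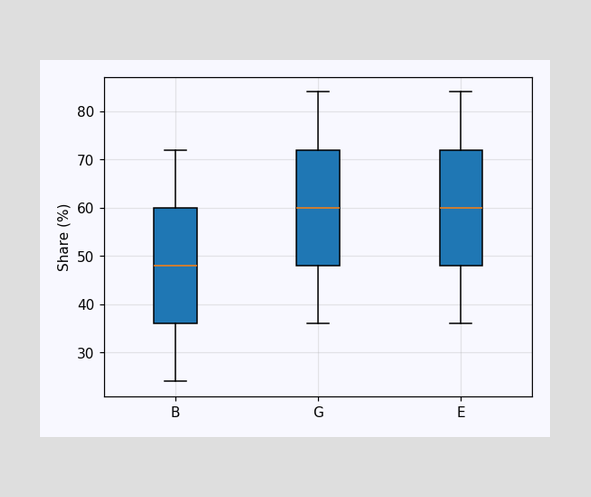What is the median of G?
The median line in the G box sits at 60%.

60%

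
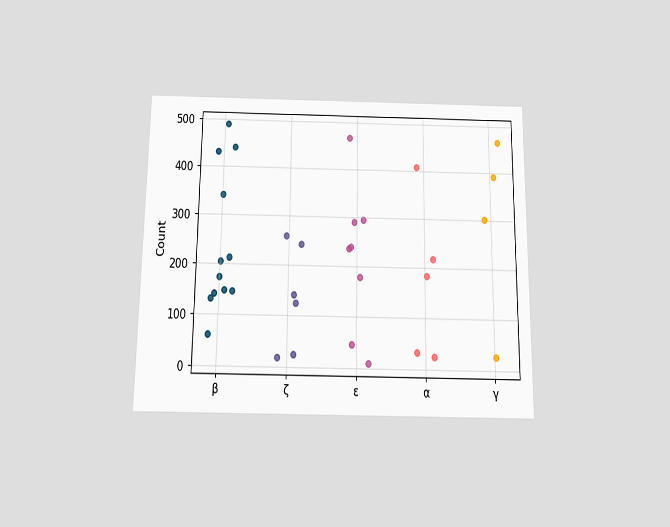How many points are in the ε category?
The chart is viewed slightly from below. Counting the markers in the ε column gives 8.

8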